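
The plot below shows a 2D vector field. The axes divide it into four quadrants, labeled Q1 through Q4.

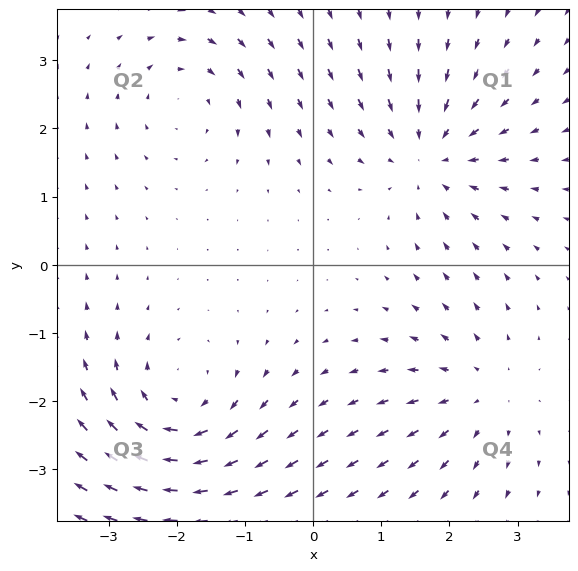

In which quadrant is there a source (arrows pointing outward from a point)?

The source sits at approximately (2.4, -1.9), which lies in quadrant Q4. The divergence there is about +3, positive as expected for a source.

Q4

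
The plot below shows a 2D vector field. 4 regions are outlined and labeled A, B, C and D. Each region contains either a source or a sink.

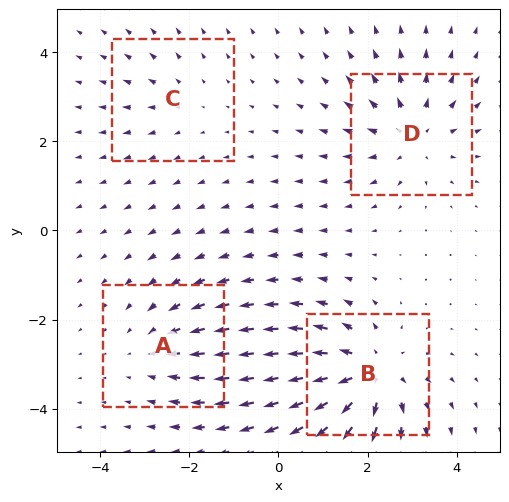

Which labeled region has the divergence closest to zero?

C

Divergence at each region's feature centre — A: about -3, B: about +6, C: about +2, D: about +4. Region C is closest to zero.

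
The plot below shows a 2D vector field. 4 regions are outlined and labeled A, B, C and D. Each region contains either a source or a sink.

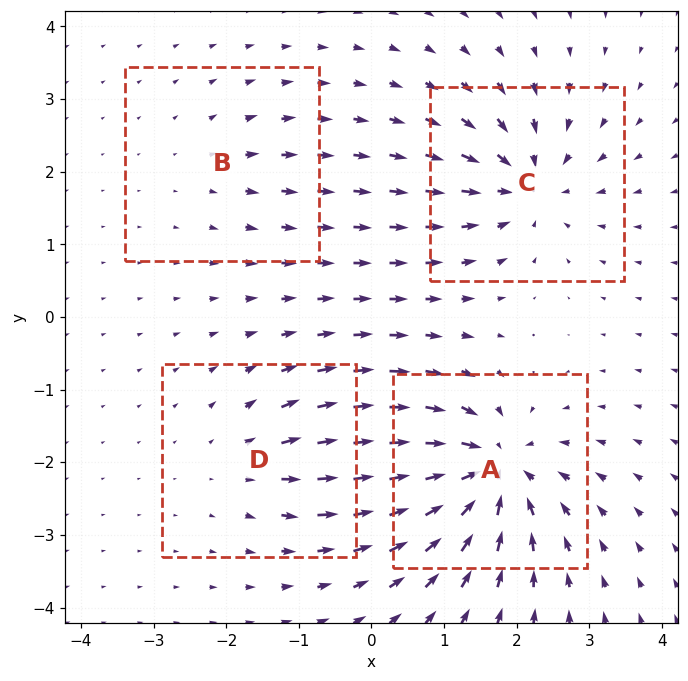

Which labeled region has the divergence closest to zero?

Divergence at each region's feature centre — A: about -9, B: about +2, C: about -6, D: about +4. Region B is closest to zero.

B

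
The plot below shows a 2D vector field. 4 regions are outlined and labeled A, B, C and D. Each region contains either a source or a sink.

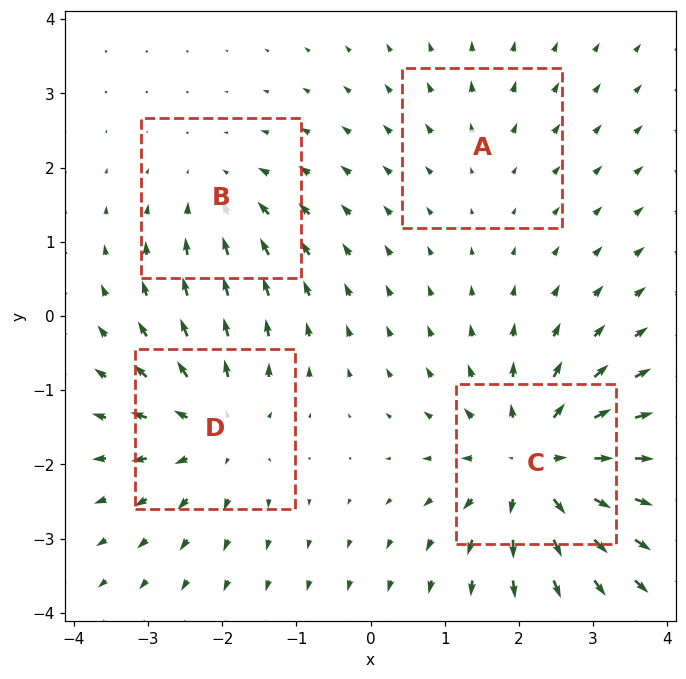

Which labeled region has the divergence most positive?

Divergence at each region's feature centre — A: about +2, B: about -3, C: about +7, D: about +5. Region C is most positive.

C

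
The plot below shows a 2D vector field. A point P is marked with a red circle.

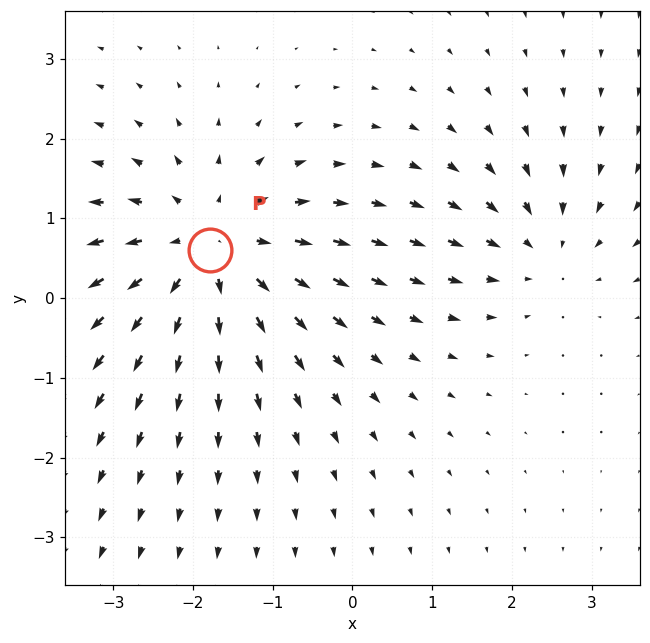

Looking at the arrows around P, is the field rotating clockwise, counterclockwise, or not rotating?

not rotating

Near P at (-1.8, 0.6) the arrows show no circulation. The curl there is ≈0.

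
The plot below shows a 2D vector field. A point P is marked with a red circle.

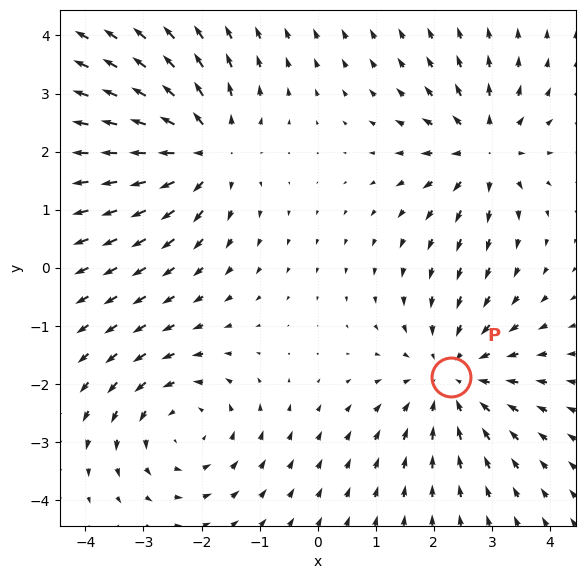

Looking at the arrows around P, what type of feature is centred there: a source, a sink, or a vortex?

sink

At P (2.3, -1.9) the arrows converge inward. Divergence about -3, curl ≈0 — negative divergence with near-zero curl is a sink.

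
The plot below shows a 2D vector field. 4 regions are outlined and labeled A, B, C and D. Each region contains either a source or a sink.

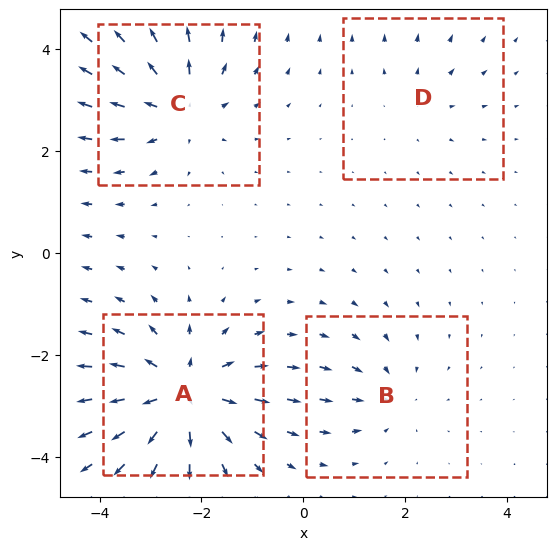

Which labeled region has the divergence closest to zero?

Divergence at each region's feature centre — A: about +7, B: about -3, C: about +5, D: about +2. Region D is closest to zero.

D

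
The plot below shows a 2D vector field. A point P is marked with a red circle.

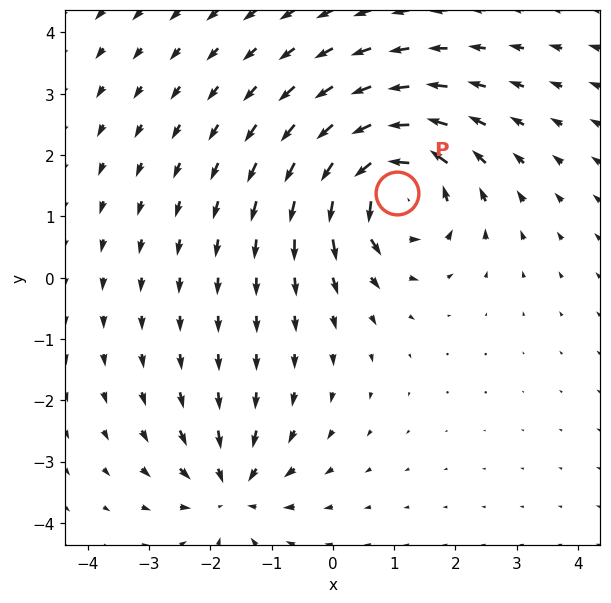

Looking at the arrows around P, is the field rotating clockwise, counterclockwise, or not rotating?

Near P at (1.0, 1.4) the arrows circulate counterclockwise. The curl (z-component) there is about +6; positive curl means counterclockwise rotation.

counterclockwise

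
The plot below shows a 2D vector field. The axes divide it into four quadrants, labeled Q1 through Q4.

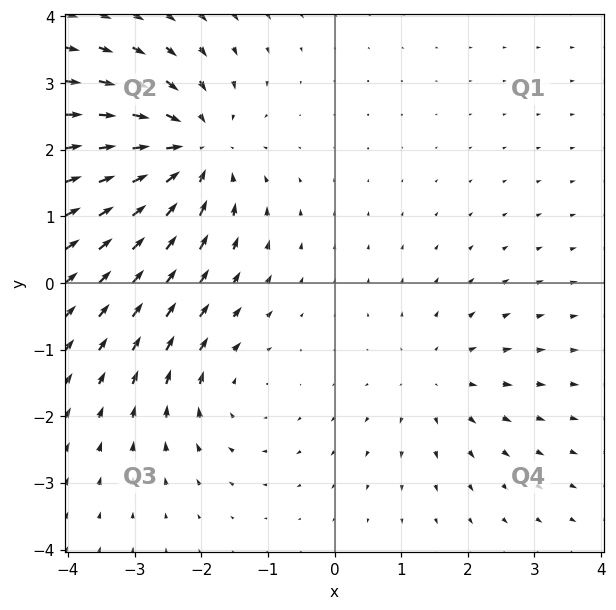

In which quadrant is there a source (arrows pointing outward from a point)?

Q4

The source sits at approximately (1.6, -1.5), which lies in quadrant Q4. The divergence there is about +2, positive as expected for a source.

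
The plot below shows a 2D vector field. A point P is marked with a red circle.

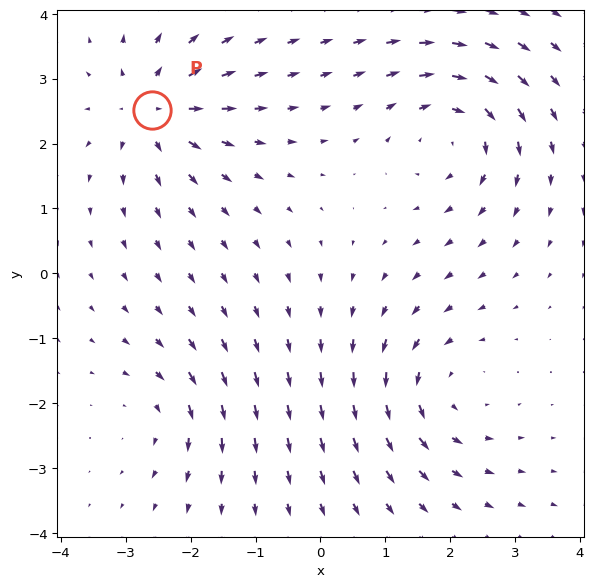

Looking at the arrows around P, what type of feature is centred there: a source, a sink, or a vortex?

source

At P (-2.6, 2.5) the arrows spread outward. Divergence about +5, curl ≈0 — positive divergence with near-zero curl is a source.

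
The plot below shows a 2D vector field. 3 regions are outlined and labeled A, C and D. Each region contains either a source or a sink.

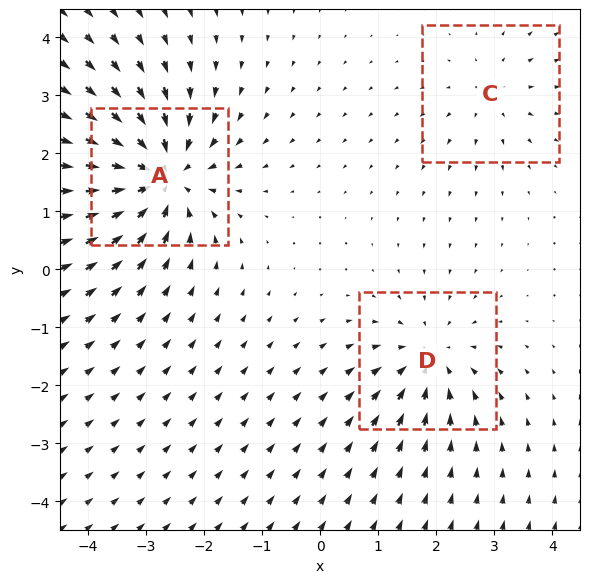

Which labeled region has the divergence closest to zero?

C

Divergence at each region's feature centre — A: about -6, C: about +2, D: about -4. Region C is closest to zero.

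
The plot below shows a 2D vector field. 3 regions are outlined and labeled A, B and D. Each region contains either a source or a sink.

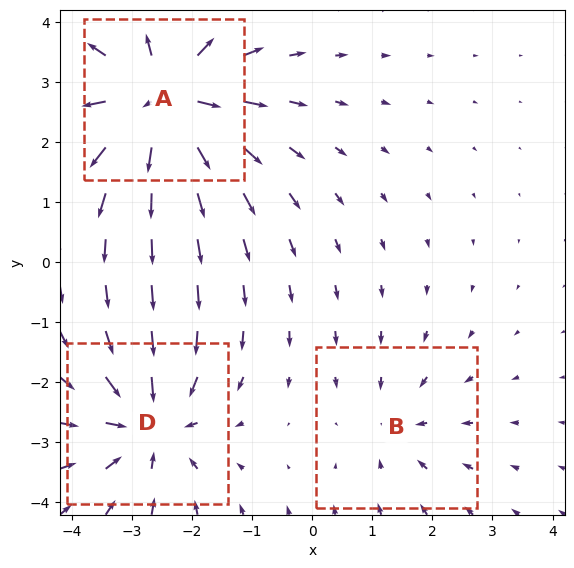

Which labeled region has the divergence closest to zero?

B

Divergence at each region's feature centre — A: about +5, B: about -2, D: about -4. Region B is closest to zero.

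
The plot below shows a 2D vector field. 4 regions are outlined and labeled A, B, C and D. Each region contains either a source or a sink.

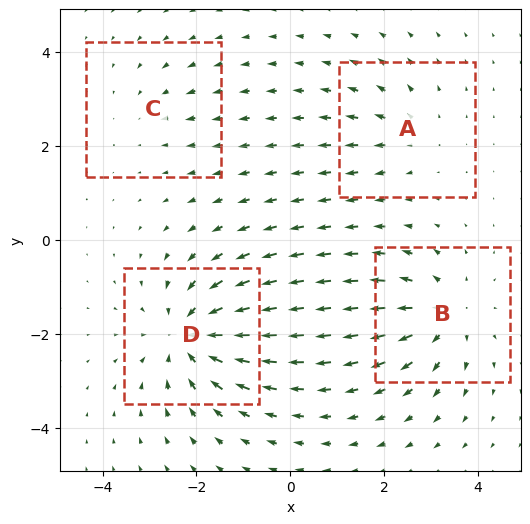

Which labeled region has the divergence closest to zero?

C

Divergence at each region's feature centre — A: about +3, B: about +5, C: about -2, D: about -6. Region C is closest to zero.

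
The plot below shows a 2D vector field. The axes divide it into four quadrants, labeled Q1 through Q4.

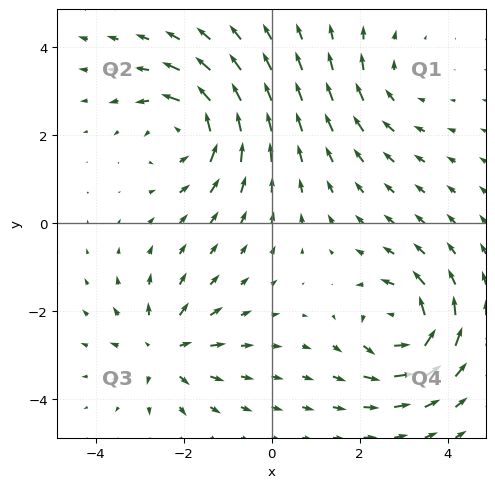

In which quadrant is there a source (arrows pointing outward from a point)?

The source sits at approximately (-2.5, -2.9), which lies in quadrant Q3. The divergence there is about +4, positive as expected for a source.

Q3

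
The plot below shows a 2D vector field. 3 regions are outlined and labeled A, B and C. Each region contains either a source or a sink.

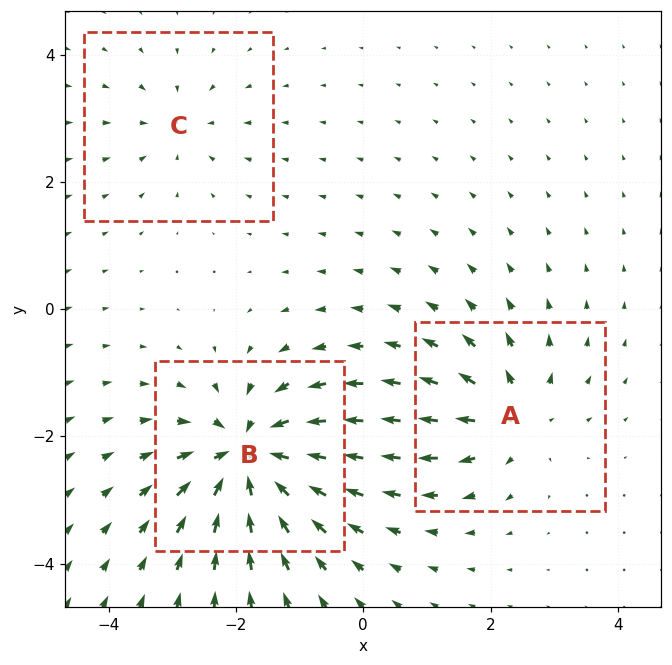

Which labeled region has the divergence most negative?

B

Divergence at each region's feature centre — A: about +4, B: about -7, C: about -2. Region B is most negative.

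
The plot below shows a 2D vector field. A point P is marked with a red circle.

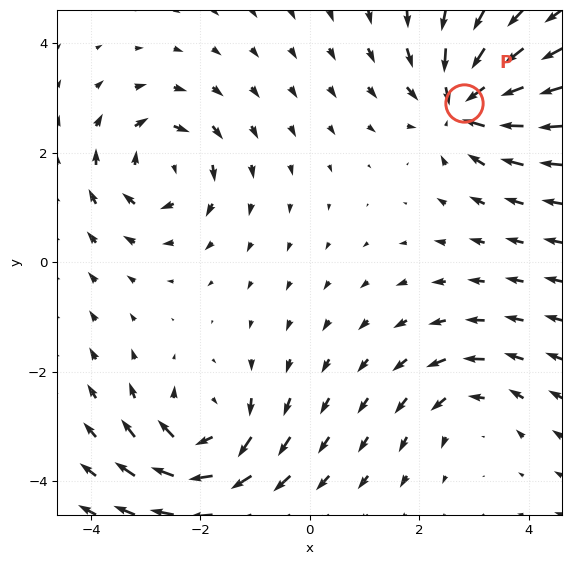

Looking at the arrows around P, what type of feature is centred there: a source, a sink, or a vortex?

At P (2.8, 2.9) the arrows converge inward. Divergence about -6, curl ≈0 — negative divergence with near-zero curl is a sink.

sink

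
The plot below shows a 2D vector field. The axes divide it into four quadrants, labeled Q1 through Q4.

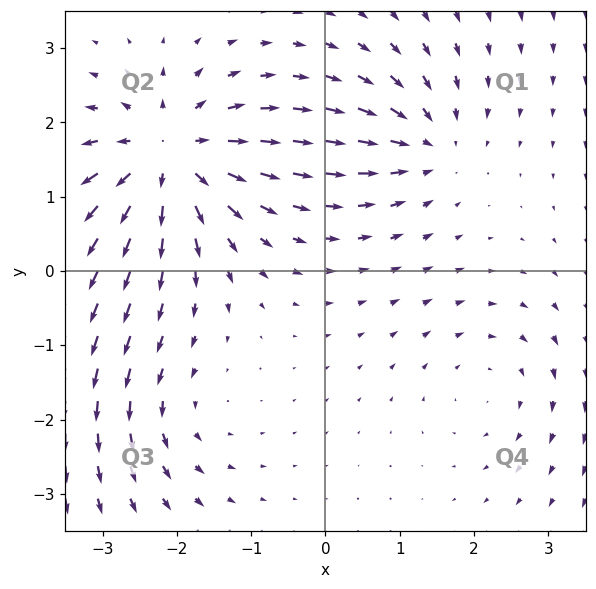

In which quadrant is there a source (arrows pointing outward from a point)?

Q2

The source sits at approximately (-2.1, 1.5), which lies in quadrant Q2. The divergence there is about +6, positive as expected for a source.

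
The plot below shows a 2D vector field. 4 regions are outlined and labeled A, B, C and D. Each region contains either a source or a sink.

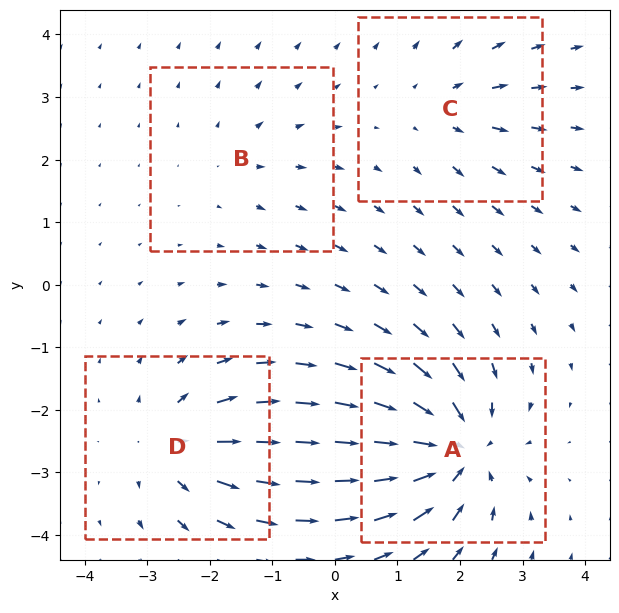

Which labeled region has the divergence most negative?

Divergence at each region's feature centre — A: about -8, B: about +2, C: about +3, D: about +5. Region A is most negative.

A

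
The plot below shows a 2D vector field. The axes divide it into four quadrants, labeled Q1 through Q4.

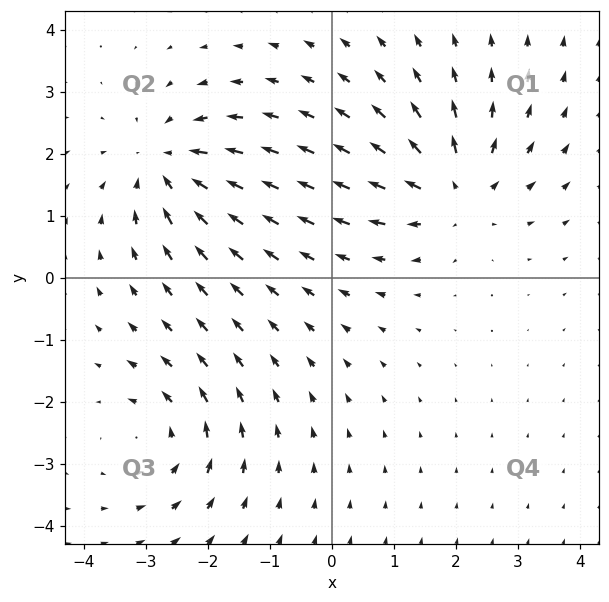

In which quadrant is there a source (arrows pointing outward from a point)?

Q1

The source sits at approximately (2.0, 1.4), which lies in quadrant Q1. The divergence there is about +5, positive as expected for a source.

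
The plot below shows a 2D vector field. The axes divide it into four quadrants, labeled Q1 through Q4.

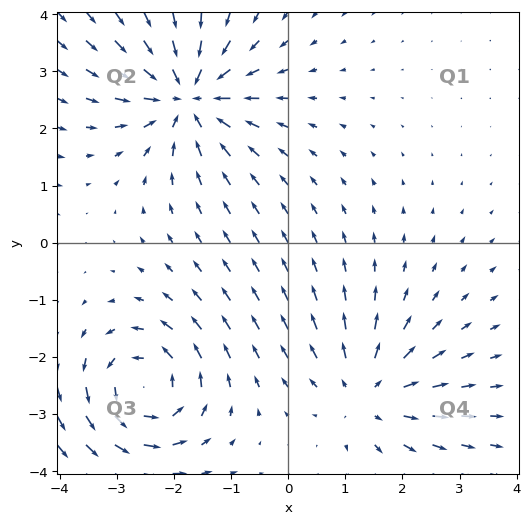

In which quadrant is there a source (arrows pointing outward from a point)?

Q4

The source sits at approximately (1.4, -2.6), which lies in quadrant Q4. The divergence there is about +4, positive as expected for a source.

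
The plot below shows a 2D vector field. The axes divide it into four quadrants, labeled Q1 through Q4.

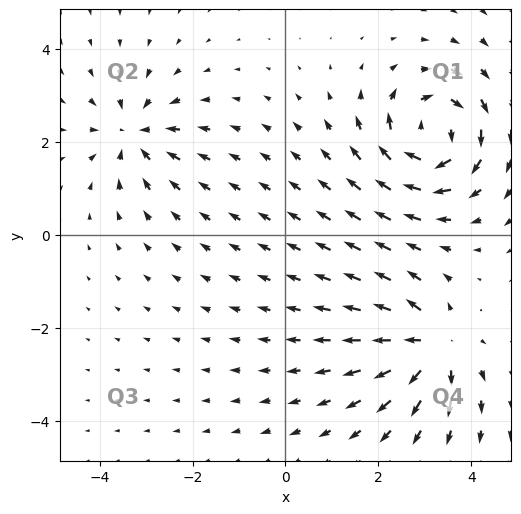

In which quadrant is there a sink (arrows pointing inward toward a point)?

The sink sits at approximately (-3.2, 2.2), which lies in quadrant Q2. The divergence there is about -4, negative as expected for a sink.

Q2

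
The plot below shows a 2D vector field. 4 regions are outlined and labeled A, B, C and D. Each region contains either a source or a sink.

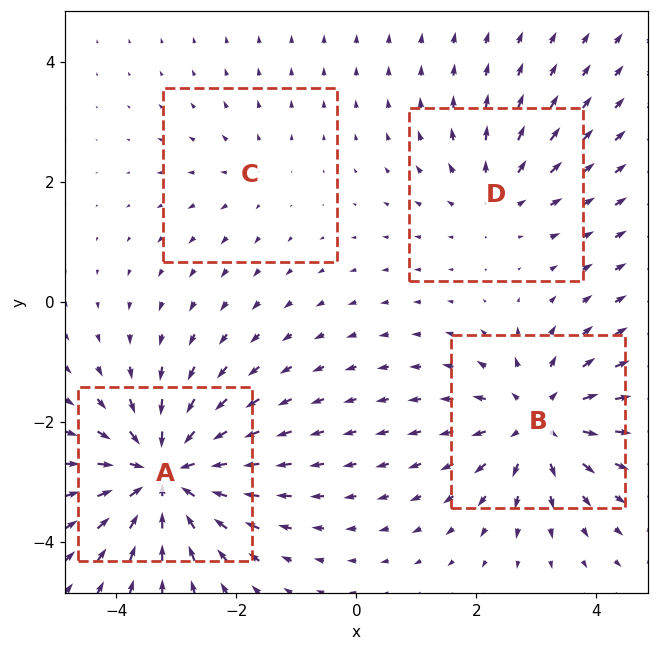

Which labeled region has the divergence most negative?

Divergence at each region's feature centre — A: about -7, B: about +5, C: about +2, D: about +3. Region A is most negative.

A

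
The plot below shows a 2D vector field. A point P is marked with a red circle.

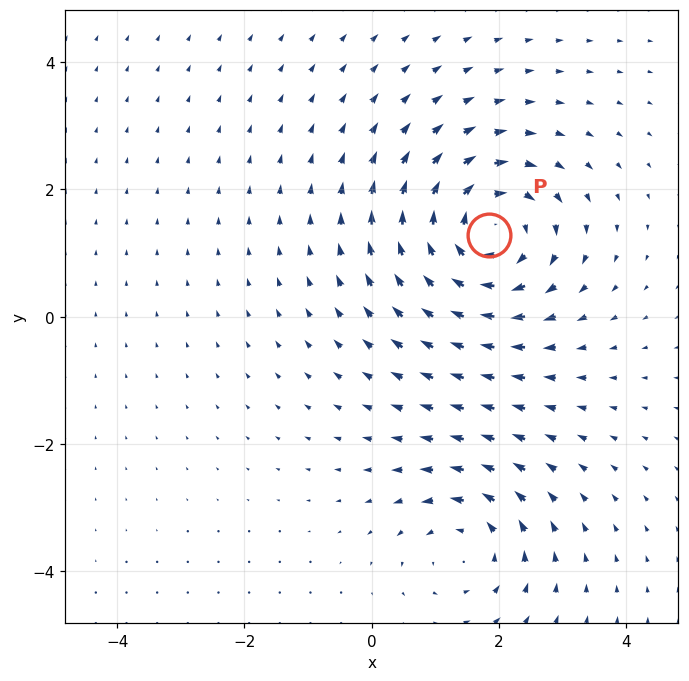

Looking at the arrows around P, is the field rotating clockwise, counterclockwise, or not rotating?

clockwise

Near P at (1.8, 1.3) the arrows circulate clockwise. The curl (z-component) there is about -5; negative curl means clockwise rotation.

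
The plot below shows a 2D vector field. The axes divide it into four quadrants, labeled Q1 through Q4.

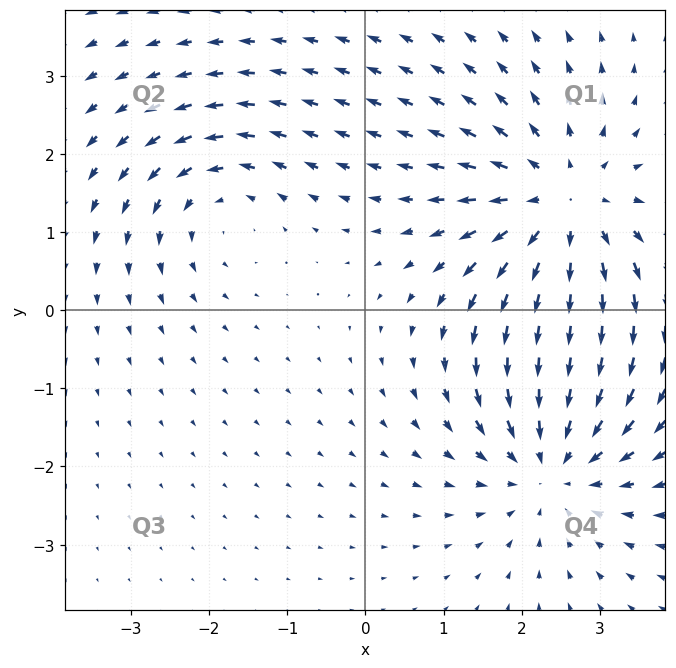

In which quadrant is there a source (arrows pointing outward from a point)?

The source sits at approximately (2.5, 1.3), which lies in quadrant Q1. The divergence there is about +4, positive as expected for a source.

Q1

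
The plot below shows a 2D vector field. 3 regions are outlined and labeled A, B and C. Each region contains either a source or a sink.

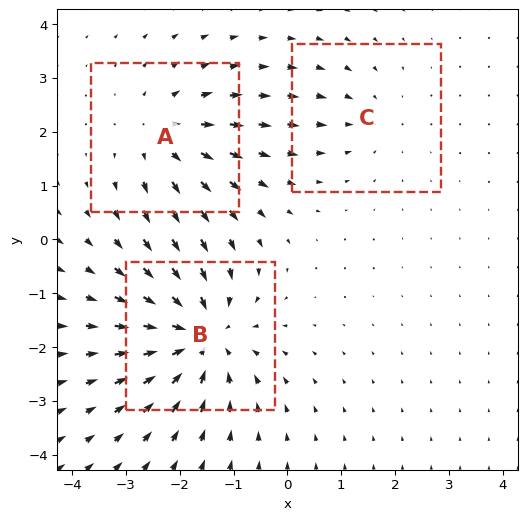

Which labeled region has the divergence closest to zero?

Divergence at each region's feature centre — A: about +3, B: about -4, C: about -2. Region C is closest to zero.

C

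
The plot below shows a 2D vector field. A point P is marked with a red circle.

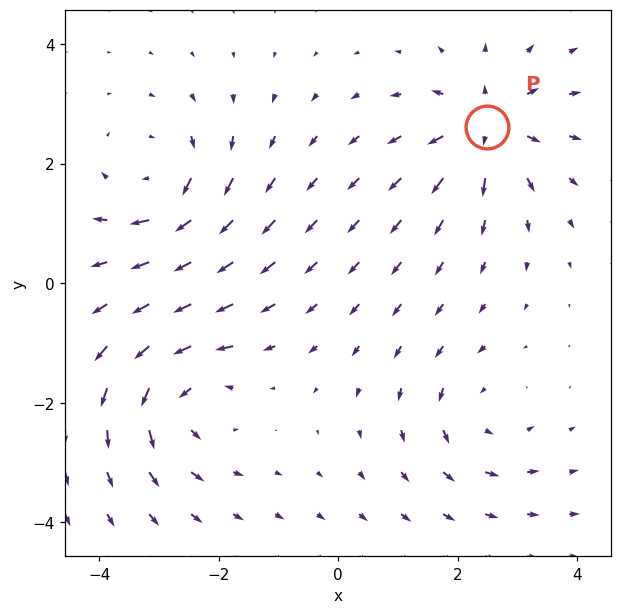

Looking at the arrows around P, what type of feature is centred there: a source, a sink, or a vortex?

At P (2.5, 2.6) the arrows spread outward. Divergence about +6, curl ≈0 — positive divergence with near-zero curl is a source.

source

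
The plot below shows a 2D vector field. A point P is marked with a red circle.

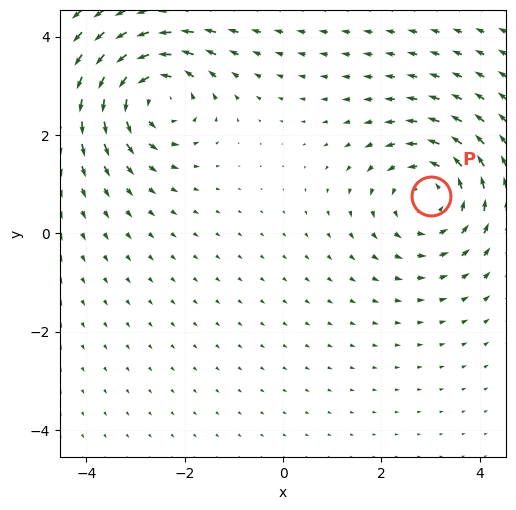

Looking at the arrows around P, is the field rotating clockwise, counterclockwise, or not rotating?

Near P at (3.0, 0.8) the arrows circulate counterclockwise. The curl (z-component) there is about +4; positive curl means counterclockwise rotation.

counterclockwise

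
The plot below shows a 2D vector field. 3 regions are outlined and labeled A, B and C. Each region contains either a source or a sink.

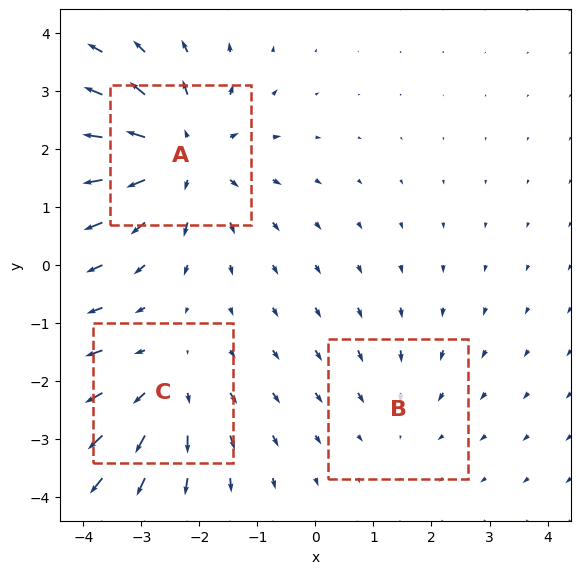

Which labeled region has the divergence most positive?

A

Divergence at each region's feature centre — A: about +4, B: about -2, C: about +3. Region A is most positive.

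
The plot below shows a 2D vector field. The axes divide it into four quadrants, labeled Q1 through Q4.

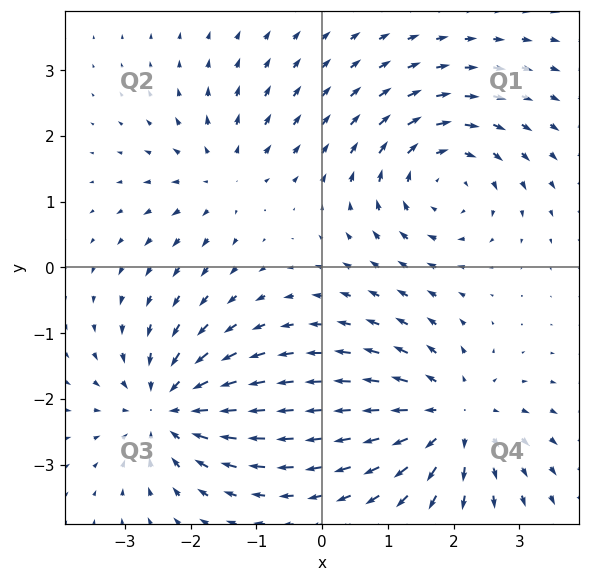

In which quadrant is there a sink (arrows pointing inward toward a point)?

Q3

The sink sits at approximately (-2.3, -2.1), which lies in quadrant Q3. The divergence there is about -5, negative as expected for a sink.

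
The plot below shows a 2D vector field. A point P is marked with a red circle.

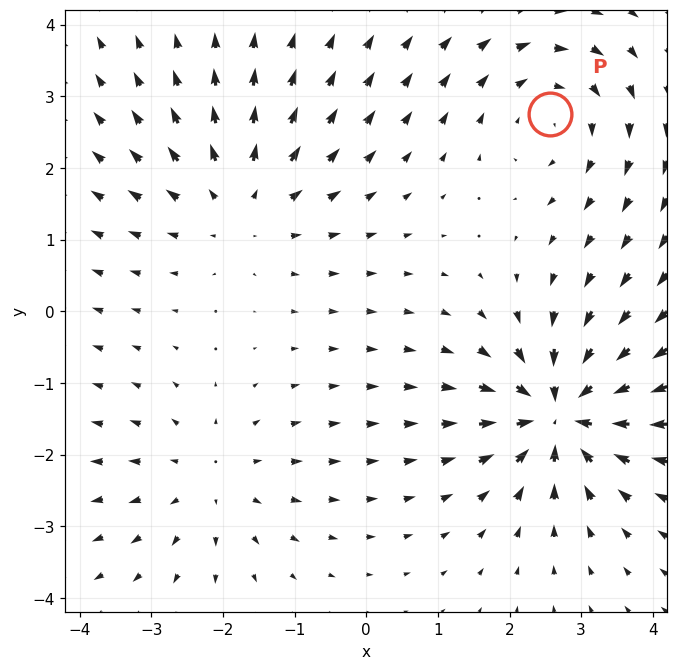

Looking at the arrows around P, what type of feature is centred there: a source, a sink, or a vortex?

At P (2.6, 2.7) the arrows circulate clockwise. Divergence ≈0, curl about -3 — near-zero divergence with nonzero curl is a vortex.

vortex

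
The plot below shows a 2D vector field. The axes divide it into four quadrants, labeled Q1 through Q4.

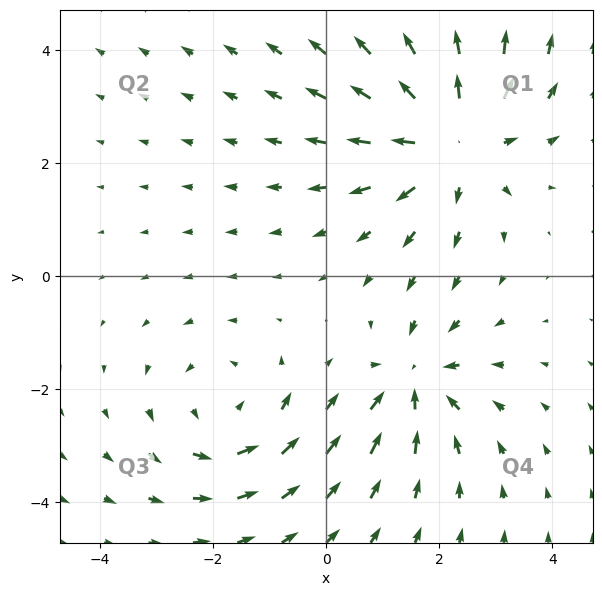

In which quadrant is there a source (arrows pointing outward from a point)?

The source sits at approximately (2.2, 2.4), which lies in quadrant Q1. The divergence there is about +3, positive as expected for a source.

Q1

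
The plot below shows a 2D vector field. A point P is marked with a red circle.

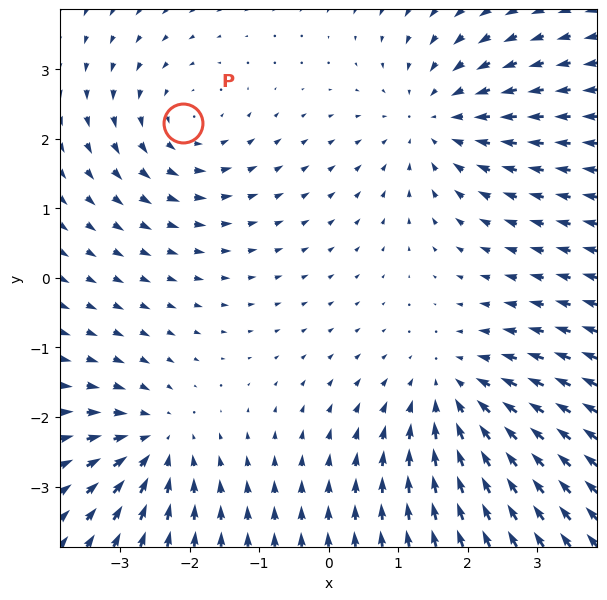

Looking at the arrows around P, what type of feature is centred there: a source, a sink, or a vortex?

vortex

At P (-2.1, 2.2) the arrows circulate counterclockwise. Divergence ≈0, curl about +3 — near-zero divergence with nonzero curl is a vortex.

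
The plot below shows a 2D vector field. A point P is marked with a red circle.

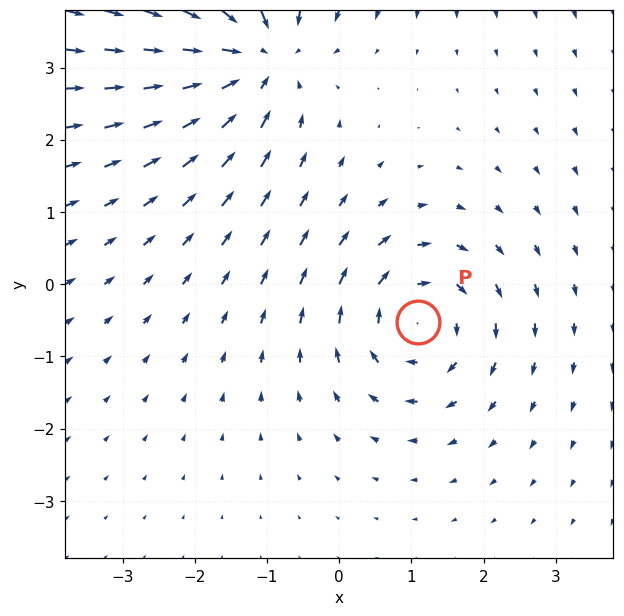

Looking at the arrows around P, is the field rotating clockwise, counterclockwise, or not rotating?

clockwise

Near P at (1.1, -0.5) the arrows circulate clockwise. The curl (z-component) there is about -4; negative curl means clockwise rotation.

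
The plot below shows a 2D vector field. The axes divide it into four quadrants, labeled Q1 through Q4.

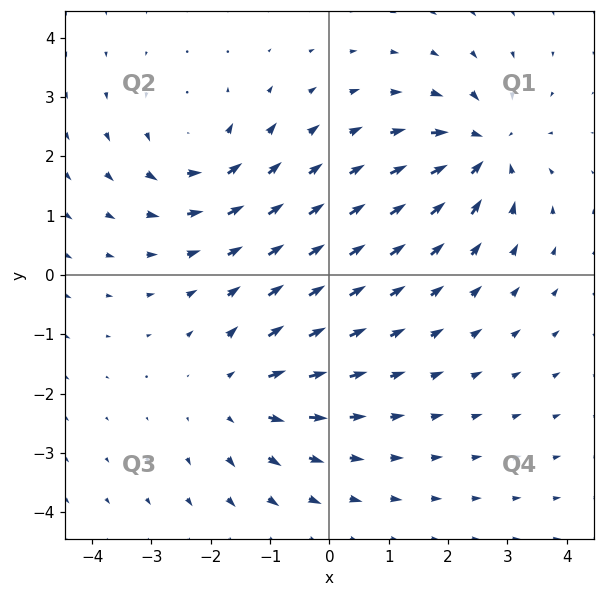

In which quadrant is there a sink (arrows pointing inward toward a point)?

The sink sits at approximately (2.6, 2.1), which lies in quadrant Q1. The divergence there is about -6, negative as expected for a sink.

Q1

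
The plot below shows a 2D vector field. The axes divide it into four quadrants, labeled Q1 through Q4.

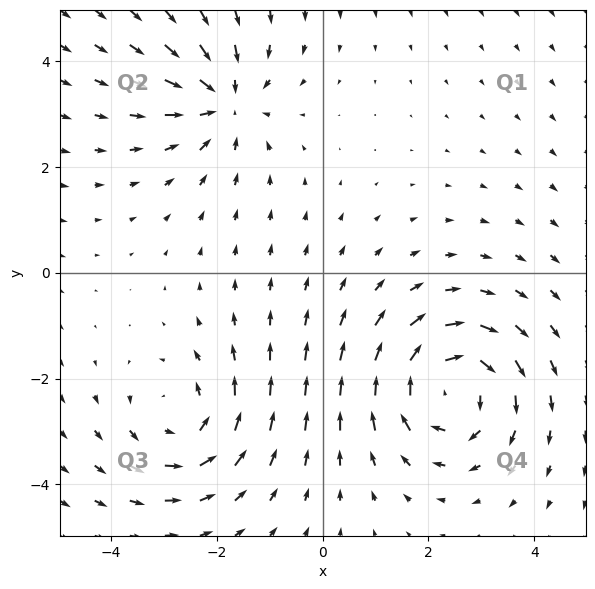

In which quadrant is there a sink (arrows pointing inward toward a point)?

Q2

The sink sits at approximately (-1.8, 3.2), which lies in quadrant Q2. The divergence there is about -4, negative as expected for a sink.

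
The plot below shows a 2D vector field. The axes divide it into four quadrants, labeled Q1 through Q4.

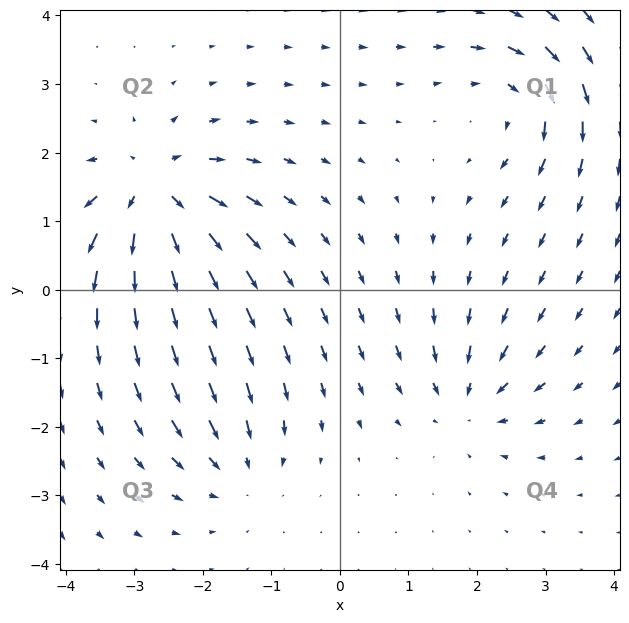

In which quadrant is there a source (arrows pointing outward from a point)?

Q2

The source sits at approximately (-2.7, 1.4), which lies in quadrant Q2. The divergence there is about +6, positive as expected for a source.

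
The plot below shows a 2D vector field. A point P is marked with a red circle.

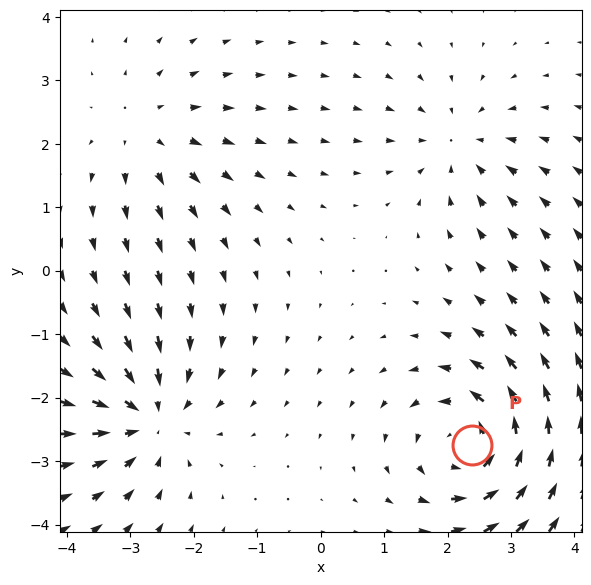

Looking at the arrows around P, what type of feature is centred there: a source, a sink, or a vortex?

At P (2.4, -2.7) the arrows circulate counterclockwise. Divergence ≈0, curl about +5 — near-zero divergence with nonzero curl is a vortex.

vortex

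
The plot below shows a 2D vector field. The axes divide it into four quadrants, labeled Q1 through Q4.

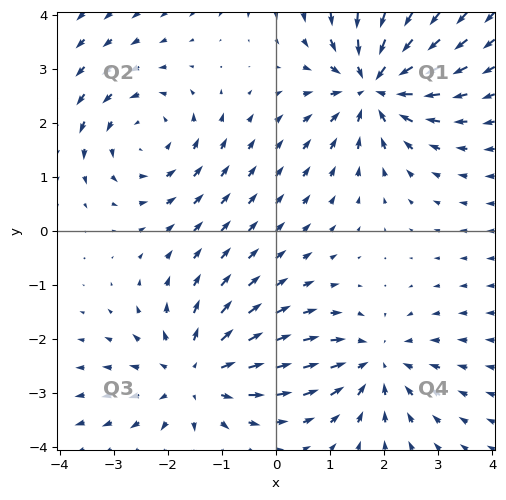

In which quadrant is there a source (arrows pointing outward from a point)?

The source sits at approximately (-1.5, -2.7), which lies in quadrant Q3. The divergence there is about +3, positive as expected for a source.

Q3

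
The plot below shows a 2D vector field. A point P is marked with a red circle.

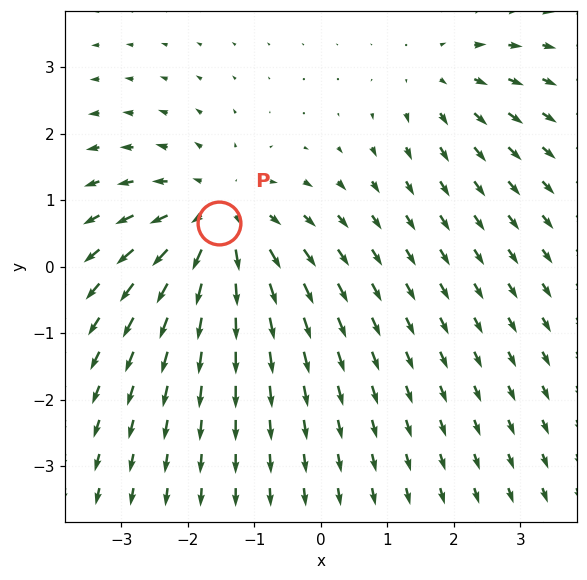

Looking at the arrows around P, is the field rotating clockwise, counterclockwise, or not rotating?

not rotating

Near P at (-1.5, 0.7) the arrows show no circulation. The curl there is ≈0.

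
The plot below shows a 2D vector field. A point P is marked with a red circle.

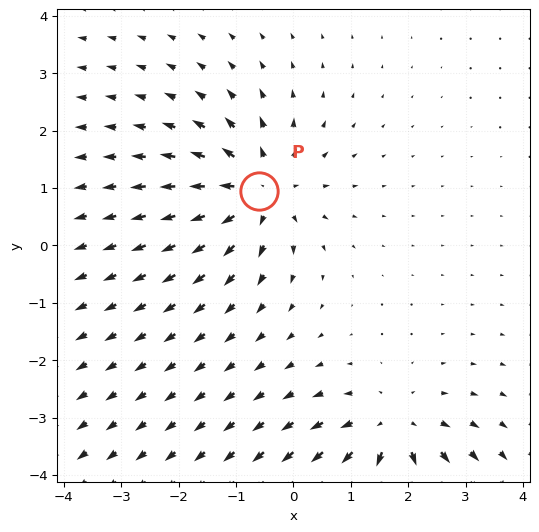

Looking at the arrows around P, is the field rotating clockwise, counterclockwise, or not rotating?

not rotating

Near P at (-0.6, 1.0) the arrows show no circulation. The curl there is ≈0.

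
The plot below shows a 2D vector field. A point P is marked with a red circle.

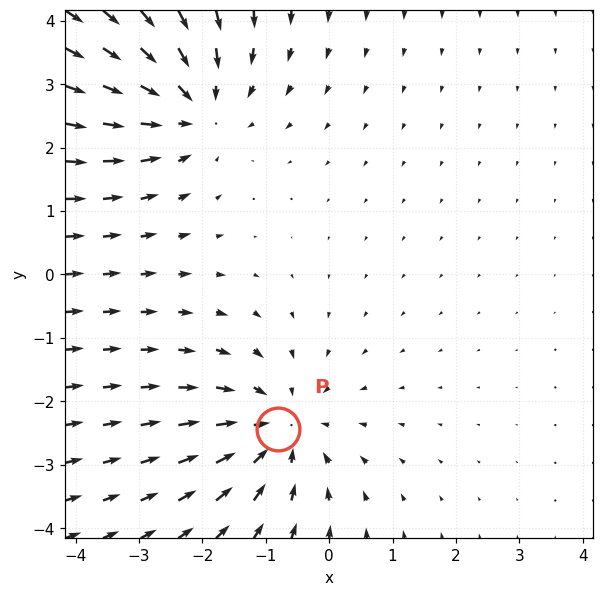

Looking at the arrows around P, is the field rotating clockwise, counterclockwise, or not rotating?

Near P at (-0.8, -2.4) the arrows show no circulation. The curl there is ≈0.

not rotating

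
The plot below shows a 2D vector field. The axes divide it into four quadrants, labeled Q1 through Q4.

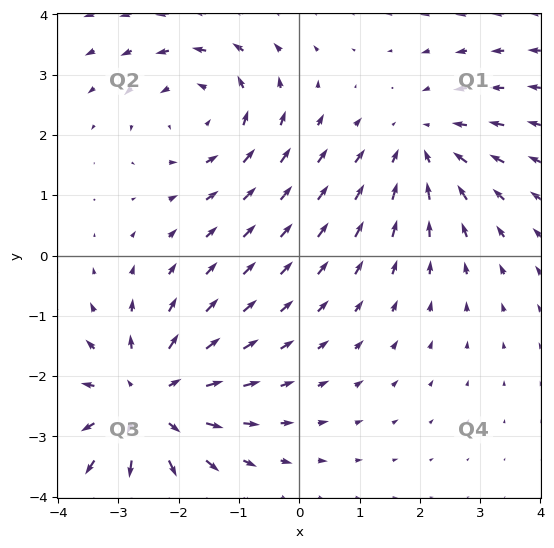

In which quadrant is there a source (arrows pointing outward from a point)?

Q3

The source sits at approximately (-2.5, -2.4), which lies in quadrant Q3. The divergence there is about +4, positive as expected for a source.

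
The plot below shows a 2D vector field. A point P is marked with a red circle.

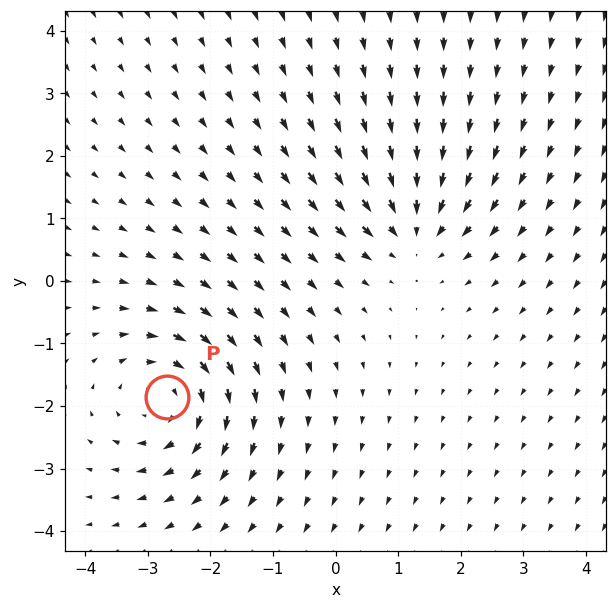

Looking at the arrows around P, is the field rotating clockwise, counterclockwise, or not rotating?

clockwise

Near P at (-2.7, -1.9) the arrows circulate clockwise. The curl (z-component) there is about -4; negative curl means clockwise rotation.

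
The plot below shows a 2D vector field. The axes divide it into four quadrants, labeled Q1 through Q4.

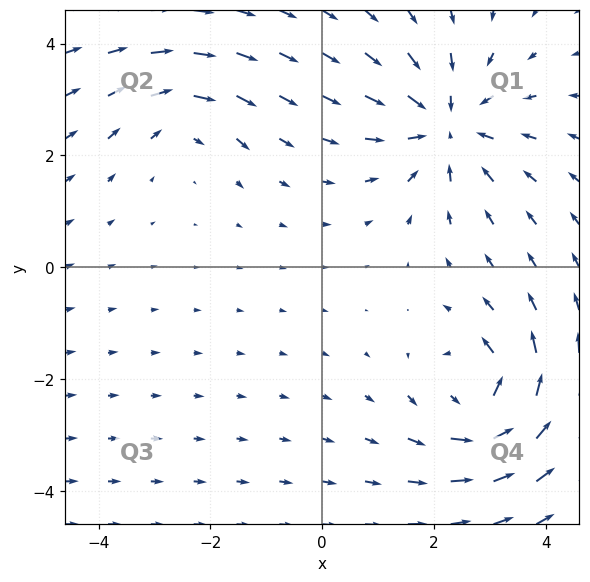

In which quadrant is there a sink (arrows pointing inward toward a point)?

The sink sits at approximately (2.2, 2.5), which lies in quadrant Q1. The divergence there is about -4, negative as expected for a sink.

Q1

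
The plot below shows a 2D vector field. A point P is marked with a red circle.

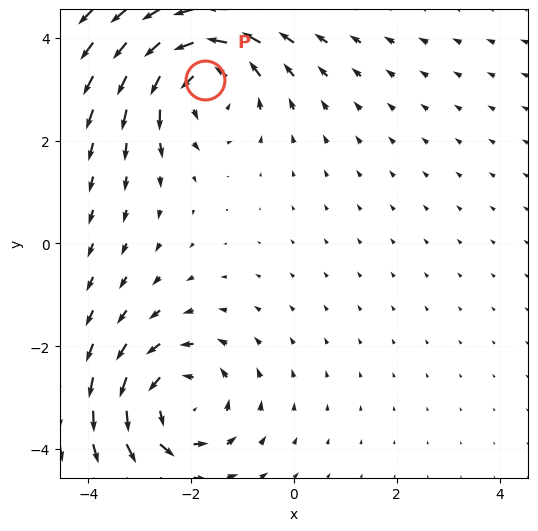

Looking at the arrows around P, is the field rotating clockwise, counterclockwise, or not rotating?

counterclockwise

Near P at (-1.7, 3.2) the arrows circulate counterclockwise. The curl (z-component) there is about +3; positive curl means counterclockwise rotation.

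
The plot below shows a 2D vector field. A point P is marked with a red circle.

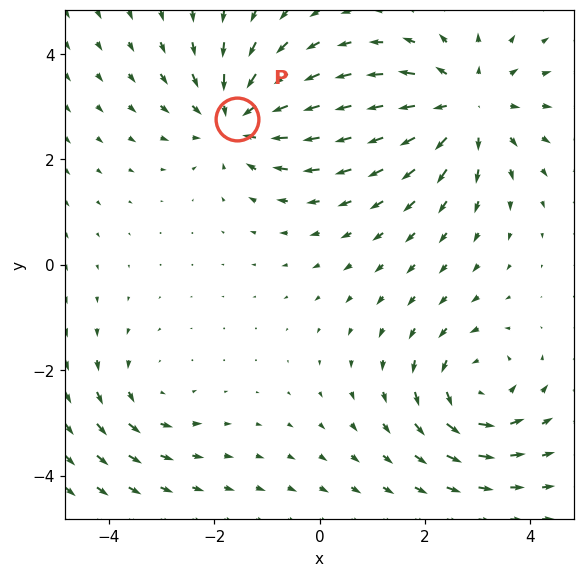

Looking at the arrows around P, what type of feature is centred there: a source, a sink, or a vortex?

At P (-1.6, 2.8) the arrows converge inward. Divergence about -5, curl ≈0 — negative divergence with near-zero curl is a sink.

sink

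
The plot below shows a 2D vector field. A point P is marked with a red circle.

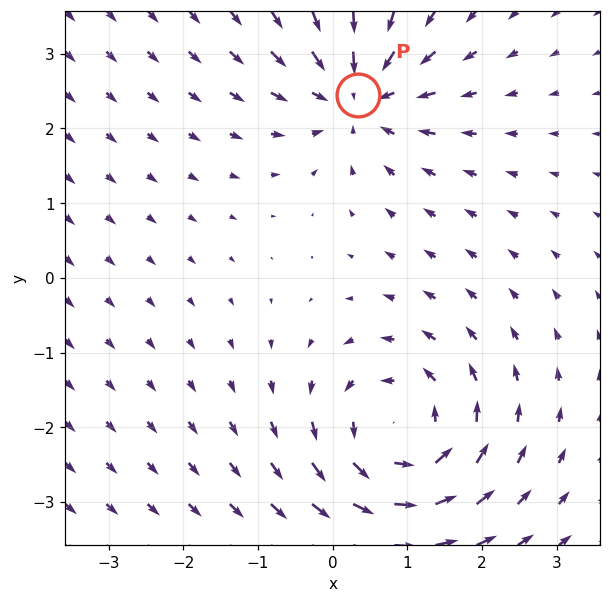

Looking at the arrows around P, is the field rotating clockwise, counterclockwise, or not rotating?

Near P at (0.3, 2.5) the arrows show no circulation. The curl there is ≈0.

not rotating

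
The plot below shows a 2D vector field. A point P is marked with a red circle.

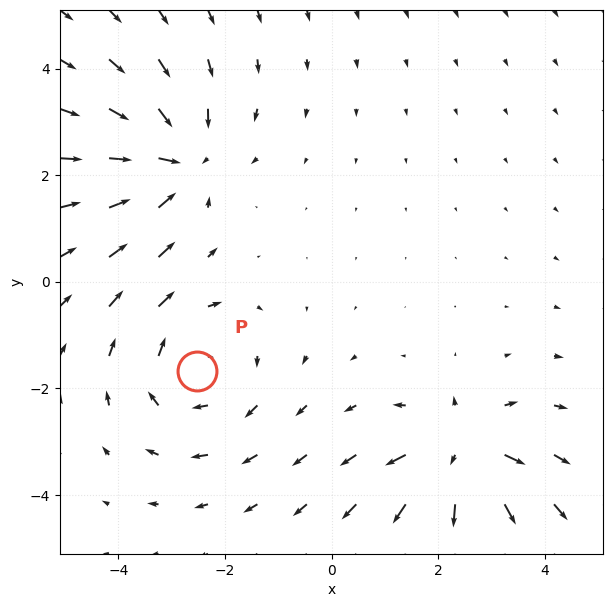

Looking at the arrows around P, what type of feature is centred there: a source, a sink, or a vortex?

At P (-2.5, -1.7) the arrows circulate clockwise. Divergence ≈0, curl about -3 — near-zero divergence with nonzero curl is a vortex.

vortex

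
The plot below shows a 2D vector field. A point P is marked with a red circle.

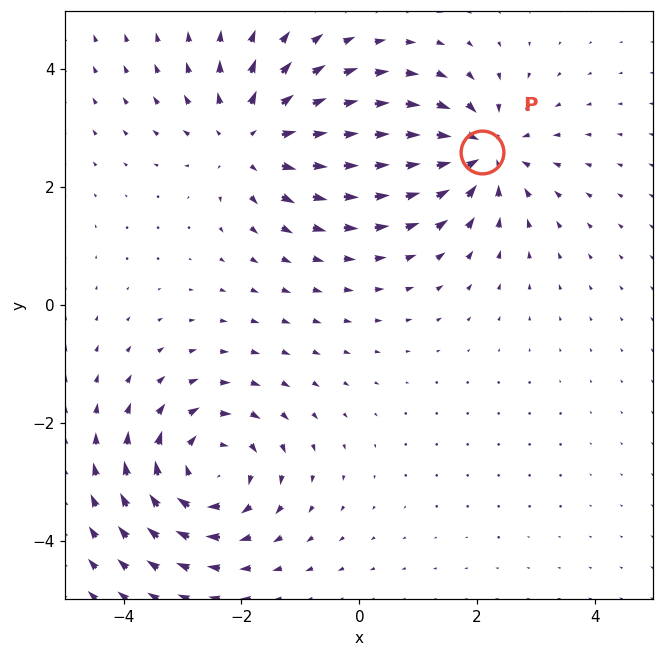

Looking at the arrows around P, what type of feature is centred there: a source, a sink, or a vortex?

At P (2.1, 2.6) the arrows converge inward. Divergence about -5, curl ≈0 — negative divergence with near-zero curl is a sink.

sink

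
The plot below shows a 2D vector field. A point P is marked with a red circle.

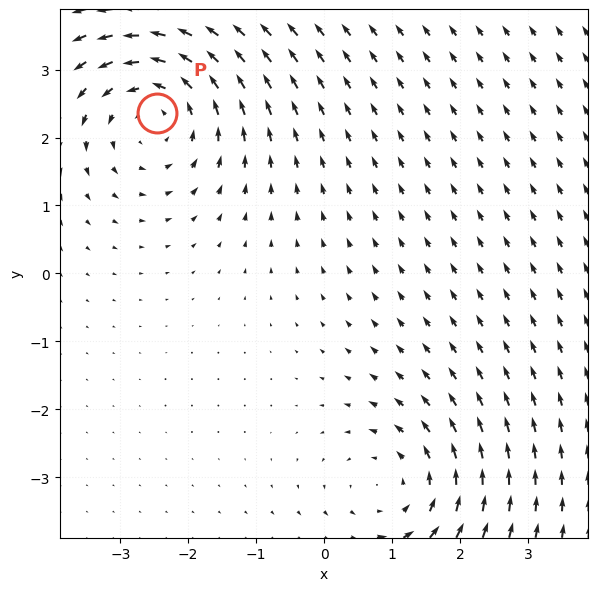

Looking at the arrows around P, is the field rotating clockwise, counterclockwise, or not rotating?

Near P at (-2.5, 2.4) the arrows circulate counterclockwise. The curl (z-component) there is about +3; positive curl means counterclockwise rotation.

counterclockwise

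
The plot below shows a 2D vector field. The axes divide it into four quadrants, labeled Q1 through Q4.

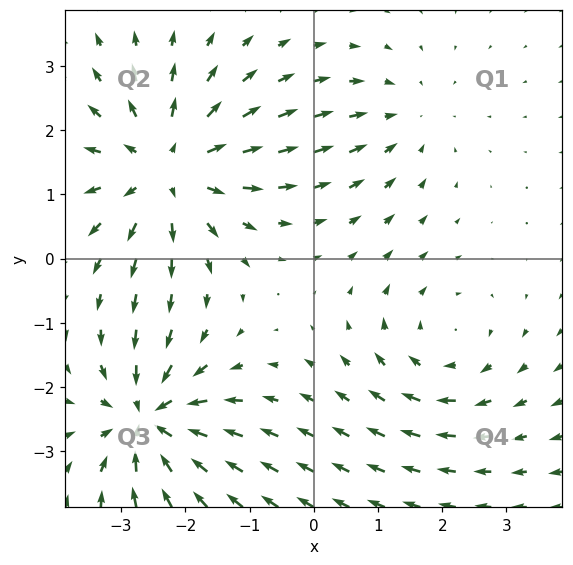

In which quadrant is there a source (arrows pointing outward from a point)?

The source sits at approximately (-2.3, 1.4), which lies in quadrant Q2. The divergence there is about +4, positive as expected for a source.

Q2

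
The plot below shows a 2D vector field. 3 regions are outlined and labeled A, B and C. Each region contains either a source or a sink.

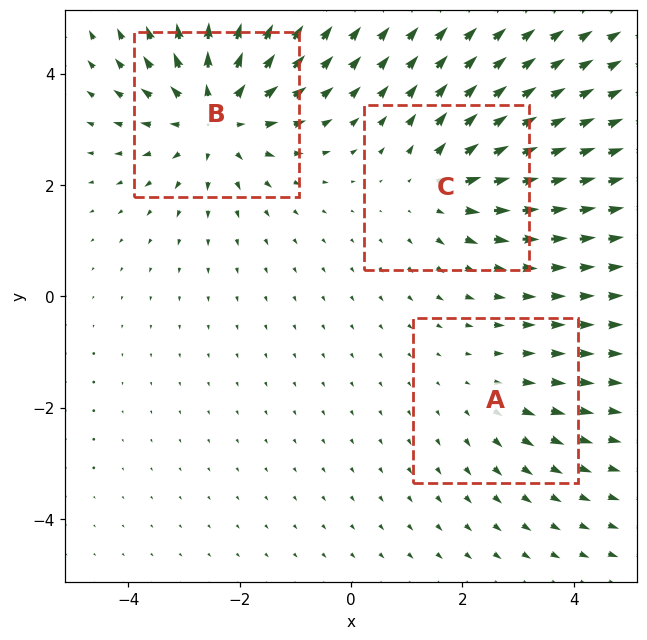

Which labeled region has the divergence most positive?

B

Divergence at each region's feature centre — A: about +2, B: about +5, C: about +3. Region B is most positive.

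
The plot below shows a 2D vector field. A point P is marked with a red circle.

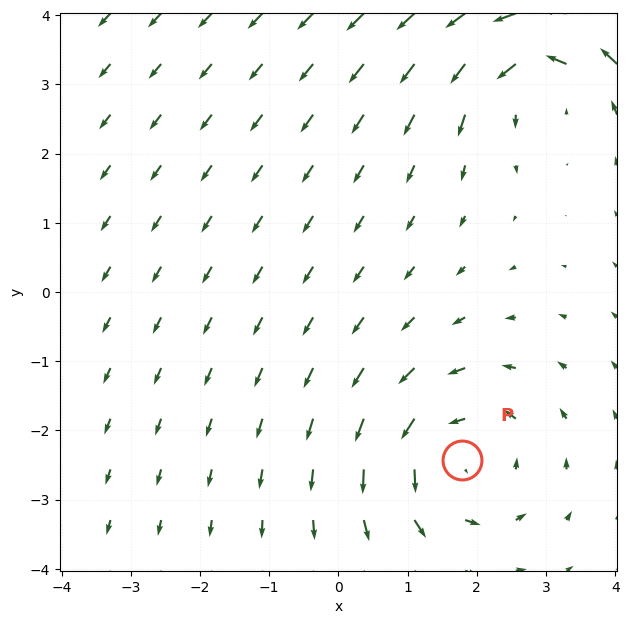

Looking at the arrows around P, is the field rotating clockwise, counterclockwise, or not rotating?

counterclockwise

Near P at (1.8, -2.4) the arrows circulate counterclockwise. The curl (z-component) there is about +5; positive curl means counterclockwise rotation.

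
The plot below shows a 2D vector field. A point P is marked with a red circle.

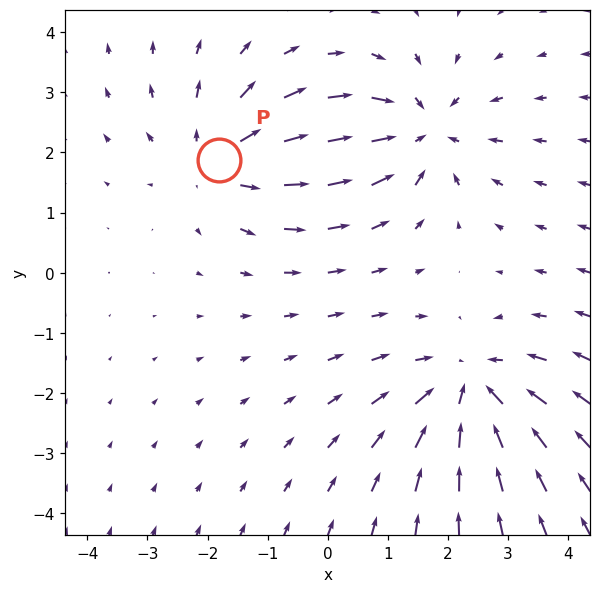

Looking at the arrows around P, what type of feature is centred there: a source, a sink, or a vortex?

At P (-1.8, 1.9) the arrows spread outward. Divergence about +4, curl ≈0 — positive divergence with near-zero curl is a source.

source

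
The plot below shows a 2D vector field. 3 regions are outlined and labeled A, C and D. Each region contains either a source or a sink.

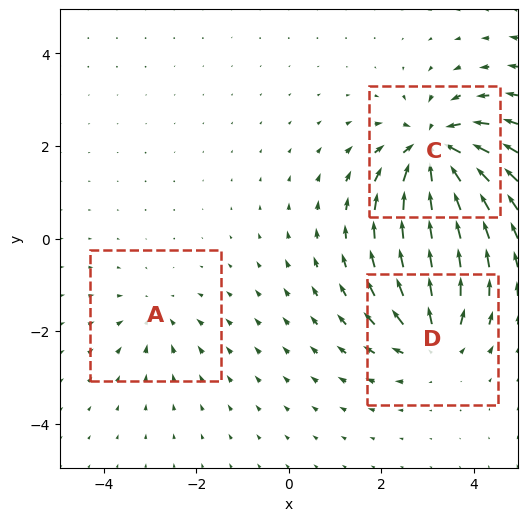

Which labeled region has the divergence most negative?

C

Divergence at each region's feature centre — A: about -2, C: about -6, D: about +4. Region C is most negative.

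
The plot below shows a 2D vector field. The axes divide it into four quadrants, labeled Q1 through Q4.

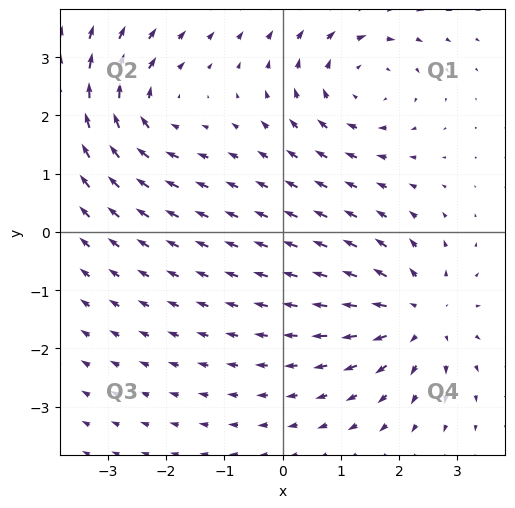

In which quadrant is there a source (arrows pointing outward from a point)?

Q4

The source sits at approximately (2.3, -1.4), which lies in quadrant Q4. The divergence there is about +4, positive as expected for a source.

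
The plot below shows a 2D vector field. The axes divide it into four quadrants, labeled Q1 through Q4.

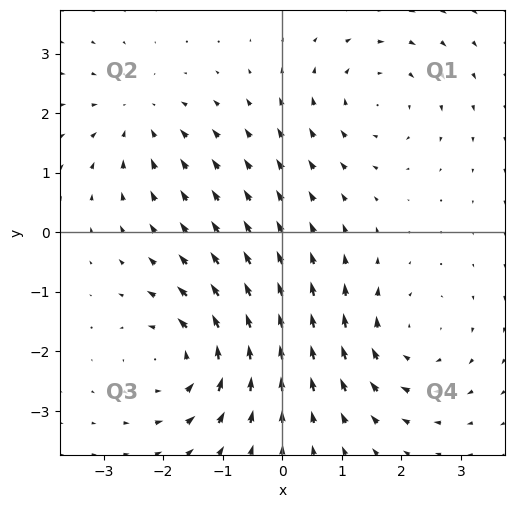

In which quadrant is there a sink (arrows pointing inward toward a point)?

The sink sits at approximately (-2.4, 1.9), which lies in quadrant Q2. The divergence there is about -3, negative as expected for a sink.

Q2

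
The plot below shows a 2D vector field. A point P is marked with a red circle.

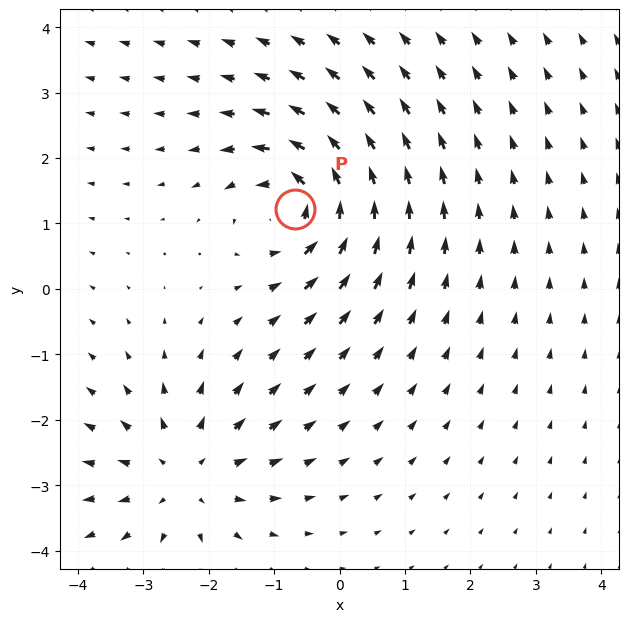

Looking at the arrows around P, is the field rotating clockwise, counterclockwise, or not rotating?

Near P at (-0.7, 1.2) the arrows circulate counterclockwise. The curl (z-component) there is about +6; positive curl means counterclockwise rotation.

counterclockwise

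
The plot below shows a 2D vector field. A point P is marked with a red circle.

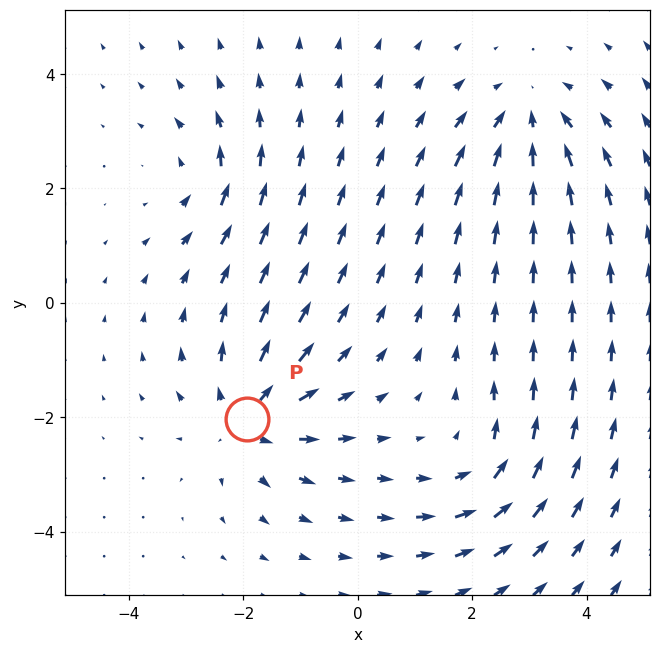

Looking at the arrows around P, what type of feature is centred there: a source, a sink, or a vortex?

source

At P (-1.9, -2.0) the arrows spread outward. Divergence about +4, curl ≈0 — positive divergence with near-zero curl is a source.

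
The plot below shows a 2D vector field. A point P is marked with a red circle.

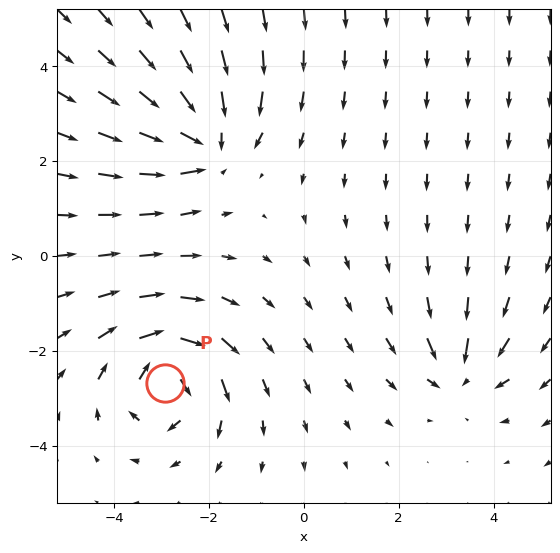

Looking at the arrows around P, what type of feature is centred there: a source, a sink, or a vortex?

vortex

At P (-2.9, -2.7) the arrows circulate clockwise. Divergence ≈0, curl about -6 — near-zero divergence with nonzero curl is a vortex.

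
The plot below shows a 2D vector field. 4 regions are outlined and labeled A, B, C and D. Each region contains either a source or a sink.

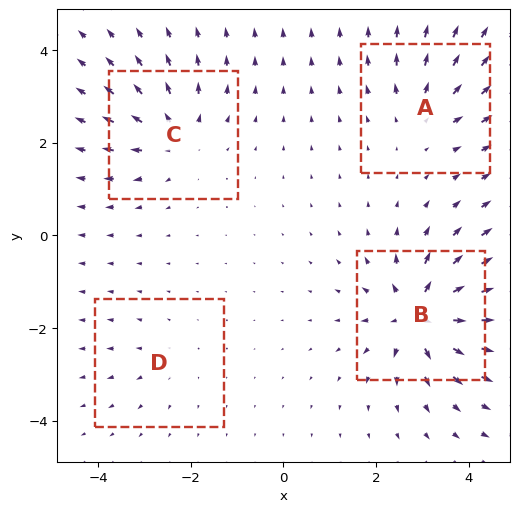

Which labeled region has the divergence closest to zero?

D

Divergence at each region's feature centre — A: about +4, B: about +9, C: about +6, D: about +2. Region D is closest to zero.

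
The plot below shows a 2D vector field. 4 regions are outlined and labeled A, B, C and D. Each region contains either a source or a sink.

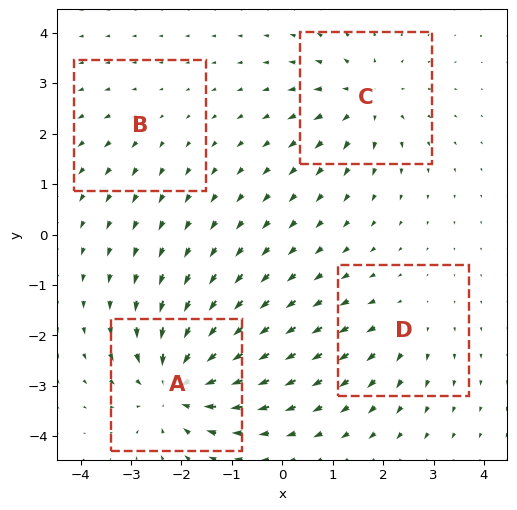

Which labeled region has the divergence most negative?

Divergence at each region's feature centre — A: about -7, B: about +2, C: about +5, D: about +3. Region A is most negative.

A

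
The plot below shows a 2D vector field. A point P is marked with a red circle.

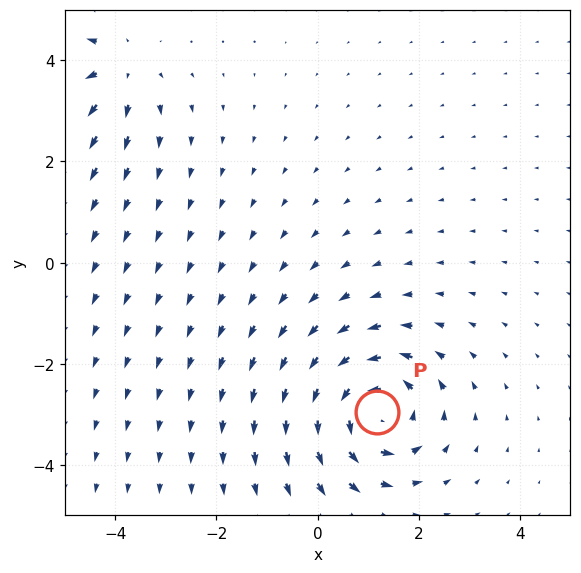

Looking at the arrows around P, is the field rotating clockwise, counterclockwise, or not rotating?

counterclockwise

Near P at (1.2, -2.9) the arrows circulate counterclockwise. The curl (z-component) there is about +5; positive curl means counterclockwise rotation.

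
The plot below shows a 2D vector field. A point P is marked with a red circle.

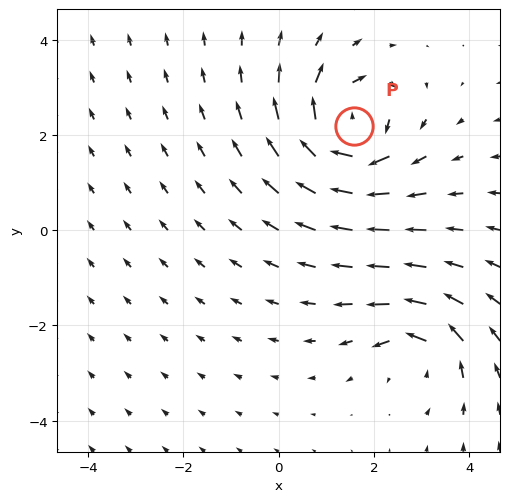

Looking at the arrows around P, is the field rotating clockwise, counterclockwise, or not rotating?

clockwise

Near P at (1.6, 2.2) the arrows circulate clockwise. The curl (z-component) there is about -6; negative curl means clockwise rotation.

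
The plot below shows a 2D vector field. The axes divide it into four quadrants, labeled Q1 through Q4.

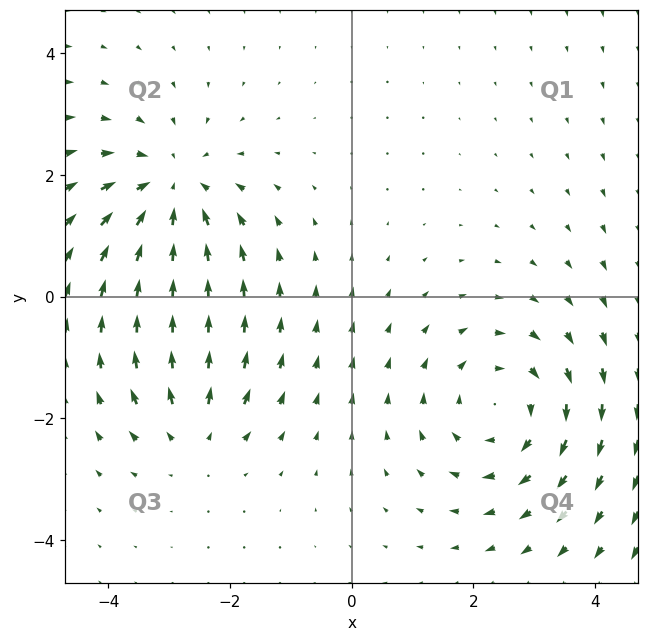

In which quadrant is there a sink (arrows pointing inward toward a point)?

The sink sits at approximately (-3.0, 1.8), which lies in quadrant Q2. The divergence there is about -5, negative as expected for a sink.

Q2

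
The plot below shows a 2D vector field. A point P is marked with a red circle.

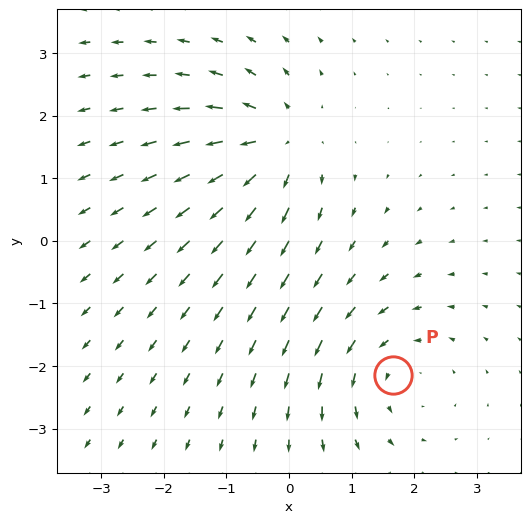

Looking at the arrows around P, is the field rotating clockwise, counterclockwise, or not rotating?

counterclockwise

Near P at (1.7, -2.1) the arrows circulate counterclockwise. The curl (z-component) there is about +4; positive curl means counterclockwise rotation.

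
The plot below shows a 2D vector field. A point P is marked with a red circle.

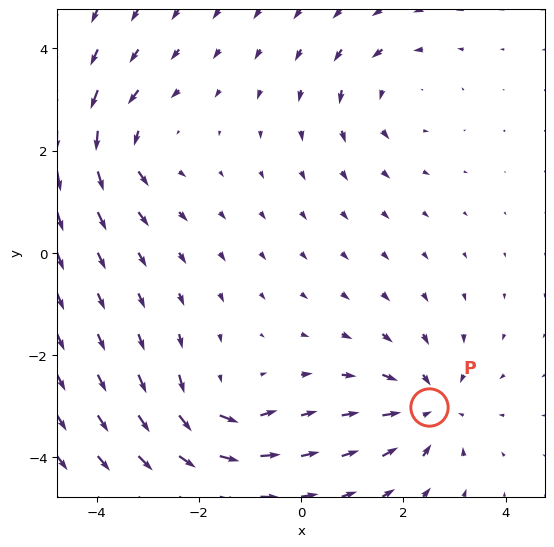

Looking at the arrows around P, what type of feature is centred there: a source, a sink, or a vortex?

At P (2.5, -3.0) the arrows converge inward. Divergence about -4, curl ≈0 — negative divergence with near-zero curl is a sink.

sink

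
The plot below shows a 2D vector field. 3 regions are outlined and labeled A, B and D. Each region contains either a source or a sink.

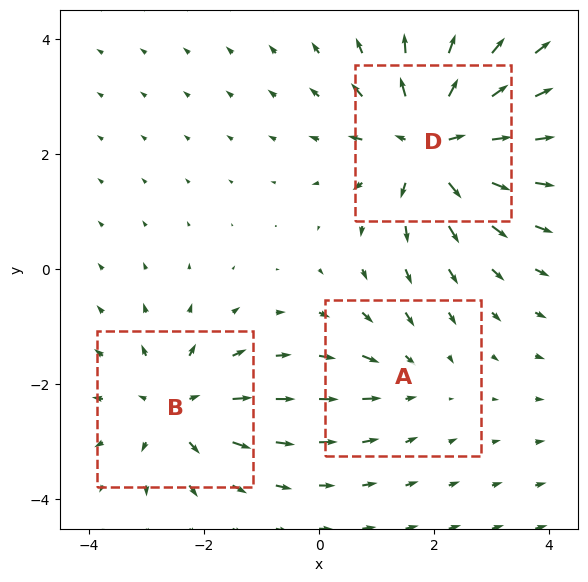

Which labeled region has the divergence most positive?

Divergence at each region's feature centre — A: about -2, B: about +3, D: about +5. Region D is most positive.

D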